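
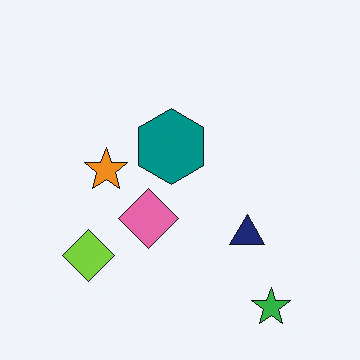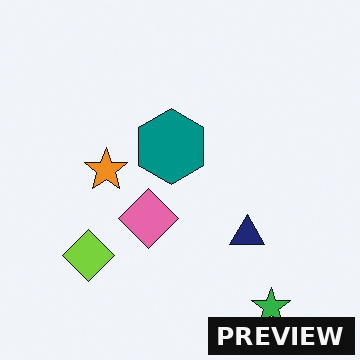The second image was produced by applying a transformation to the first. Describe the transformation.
The image was watermarked with the text "PREVIEW" in the lower-right corner.

A dark label reading "PREVIEW" appears in the lower-right corner.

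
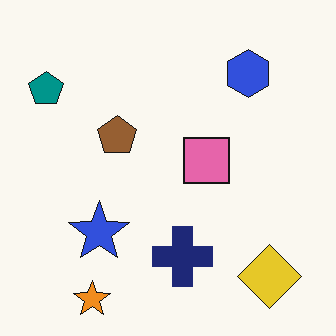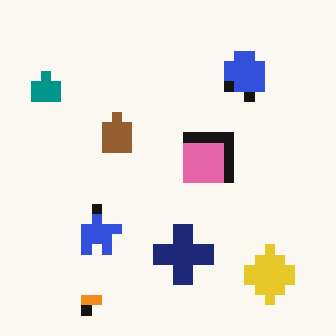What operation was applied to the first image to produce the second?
The image was heavily pixelated into large blocks.

Shapes are reduced to large square blocks; fine edges and outlines are lost — a downscale-then-upscale (mosaic) effect.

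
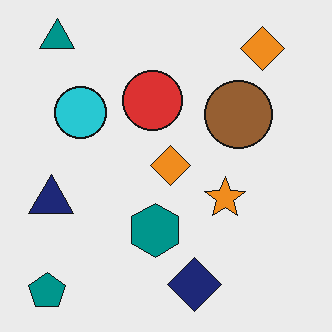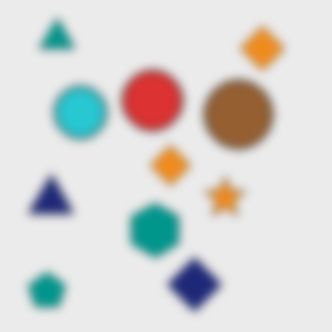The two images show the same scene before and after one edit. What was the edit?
This is the original image moderately blurred.

Shape edges and outlines are uniformly softened across the whole image.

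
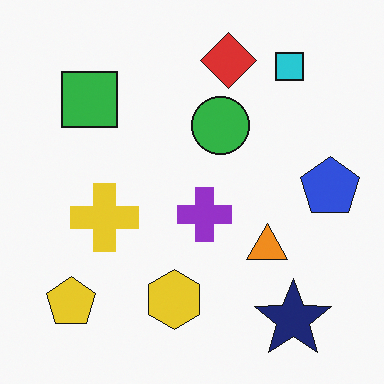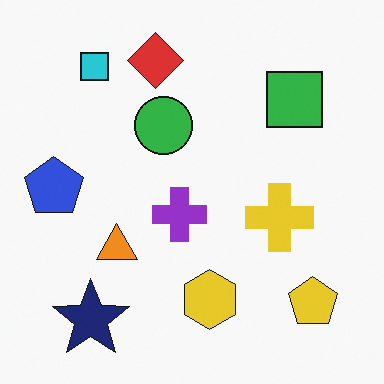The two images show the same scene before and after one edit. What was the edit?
The transformation is: flipped horizontally (left ↔ right).

The blue pentagon is in the right of the first image and the left of the second — shapes on opposite sides of the vertical midline have swapped in a mirror flip.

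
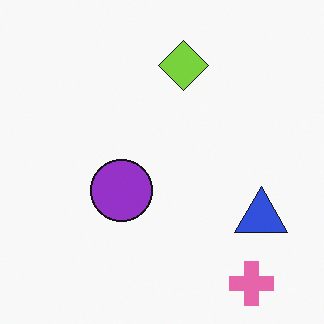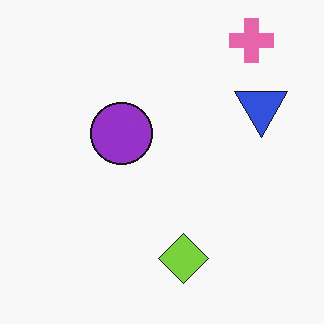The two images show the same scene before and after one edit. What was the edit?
The second image is the first flipped vertically (top ↔ bottom).

The pink cross is in the bottom-right of the first image and the top-right of the second — shapes on opposite sides of the horizontal midline have swapped in a mirror flip.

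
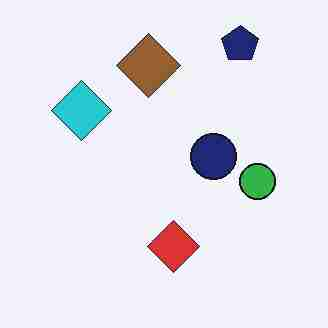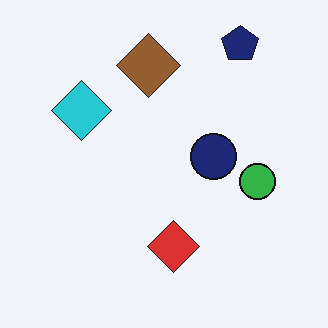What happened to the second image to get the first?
It was heavily JPEG-compressed with obvious blocking artifacts.

Blocky 8×8 compression artifacts appear around shape edges and the flat background shows ringing — characteristic JPEG degradation.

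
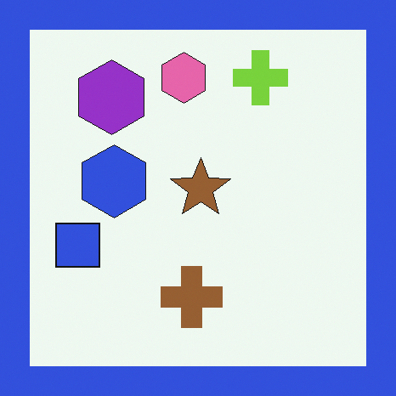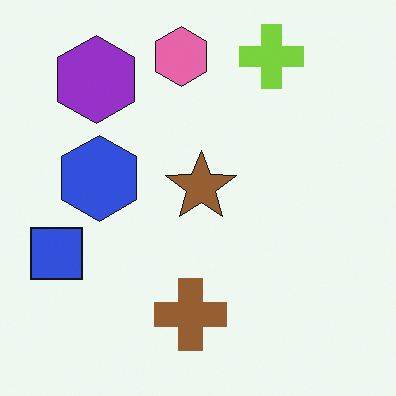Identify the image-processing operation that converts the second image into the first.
Framed with a blue border.

A solid blue frame runs around the edge of the first image, with the content slightly shrunk inside it.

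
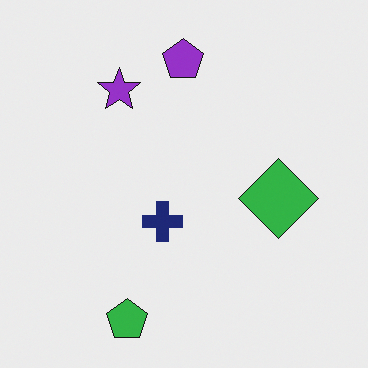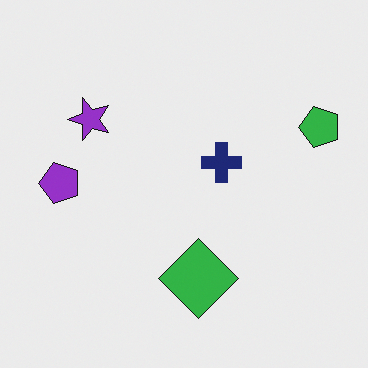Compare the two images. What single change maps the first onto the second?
The second image is the first transposed (reflected across the top-left ↔ bottom-right diagonal).

Shapes have swapped their row and column positions — what was in the top-right is now in the bottom-left — a diagonal reflection.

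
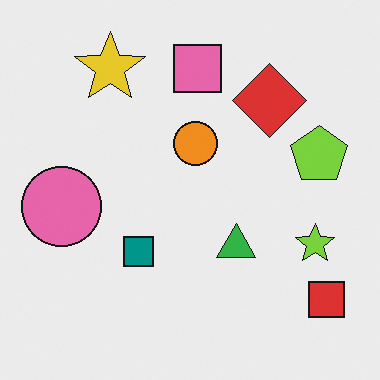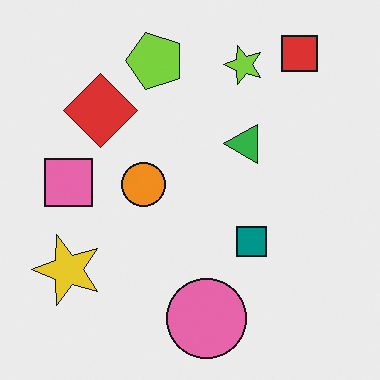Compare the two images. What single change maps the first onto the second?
The transformation is: rotated 90° counter-clockwise.

The red square sits in the bottom-right of the first image and the top-right of the second — consistent with a whole-image 90° counter-clockwise rotation.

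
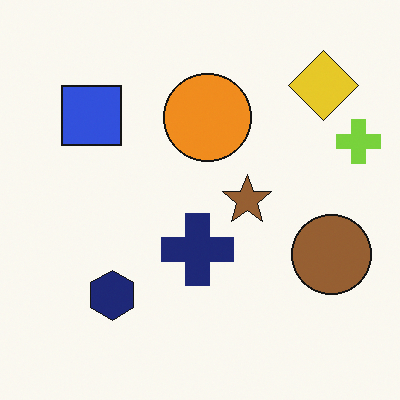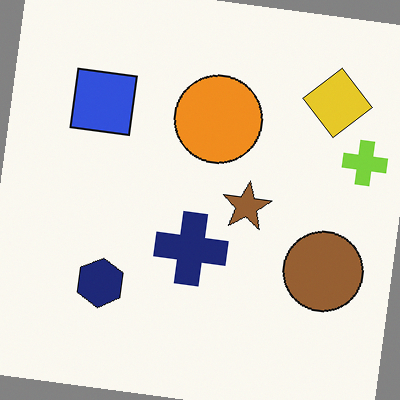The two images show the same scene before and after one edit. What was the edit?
Rotated clockwise by a small amount.

Every shape is tilted by the same angle and the image corners show triangular fill wedges — a whole-image rotation by a non-right angle.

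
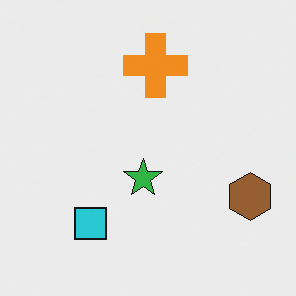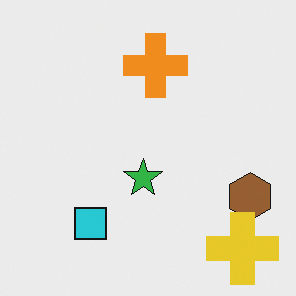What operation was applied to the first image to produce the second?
The second image is the first overlaid with an additional yellow cross.

A yellow cross appears in the second image that is absent from the first.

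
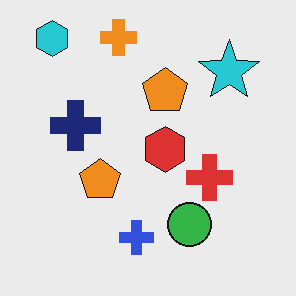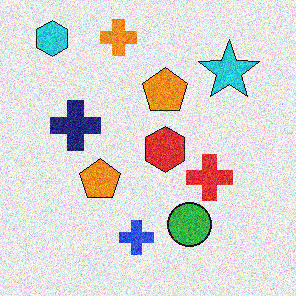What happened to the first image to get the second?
It was degraded with strong gaussian noise.

Random speckle covers the whole image, including the flat background.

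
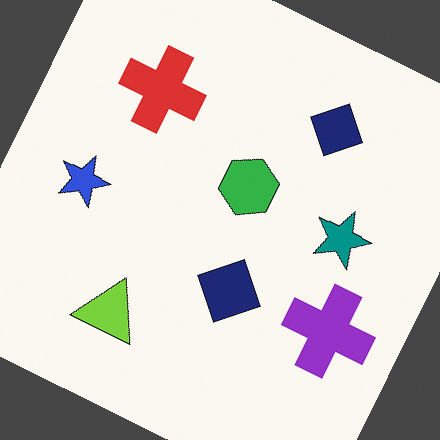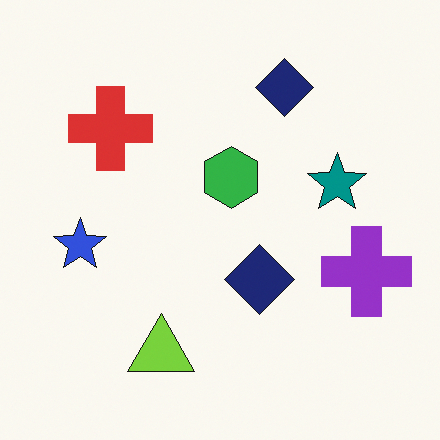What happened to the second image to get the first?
The image was rotated clockwise by a moderate amount.

Every shape is tilted by the same angle and the image corners show triangular fill wedges — a whole-image rotation by a non-right angle.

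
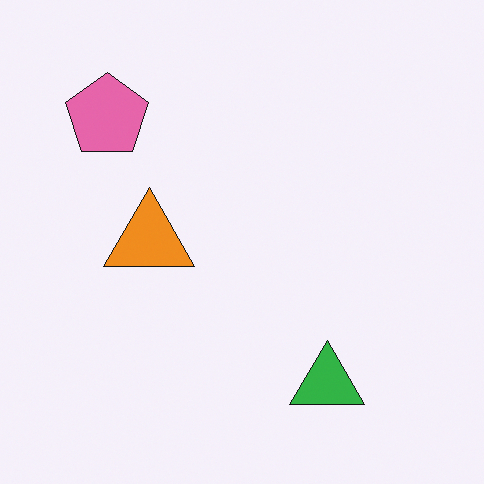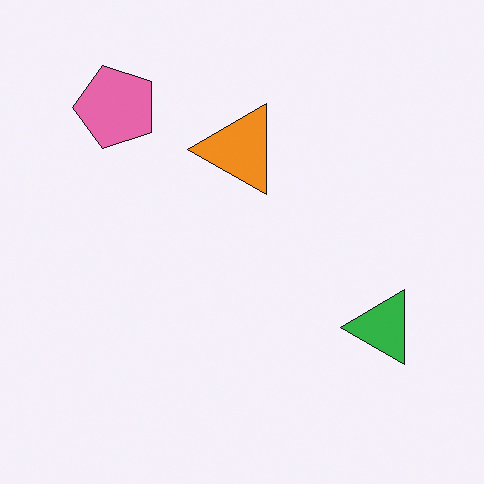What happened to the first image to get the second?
The transformation is: transposed (reflected across the top-left ↔ bottom-right diagonal).

Shapes have swapped their row and column positions — what was in the top-right is now in the bottom-left — a diagonal reflection.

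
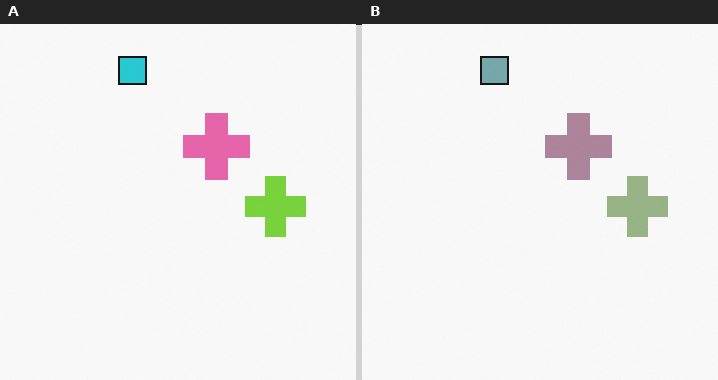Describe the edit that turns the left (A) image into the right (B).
The right (B) image is the left (A) heavily desaturated.

All colors are more muted and greyish — a global saturation change.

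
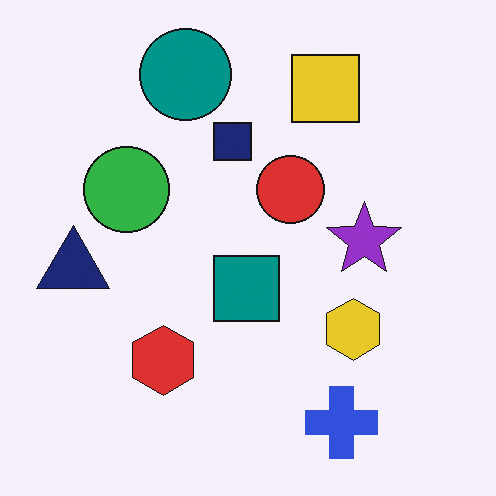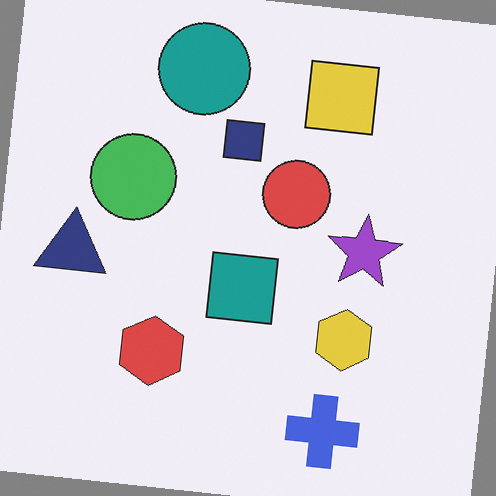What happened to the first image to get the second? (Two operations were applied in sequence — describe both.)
The second image is the first given slightly reduced contrast, then rotated clockwise by a small amount.

Tones are pushed toward mid-grey across the whole image — a global contrast change. Every shape is tilted by the same angle and the image corners show triangular fill wedges — a whole-image rotation by a non-right angle.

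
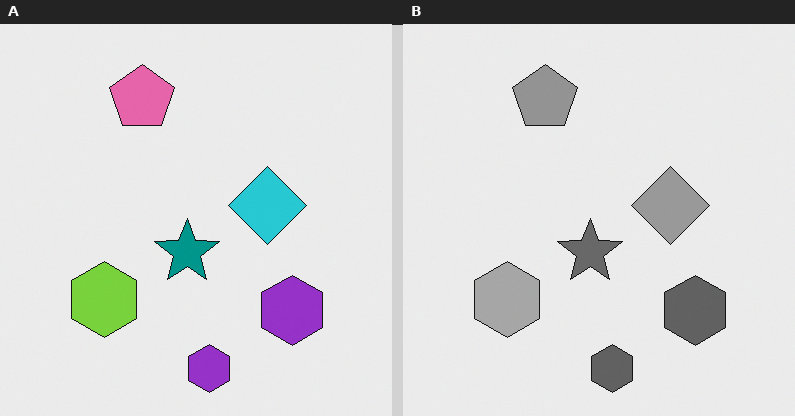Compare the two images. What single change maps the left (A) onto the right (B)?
The transformation is: converted to grayscale.

All color is removed — every shape is now a shade of grey.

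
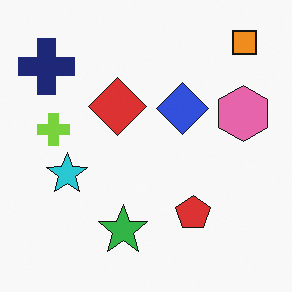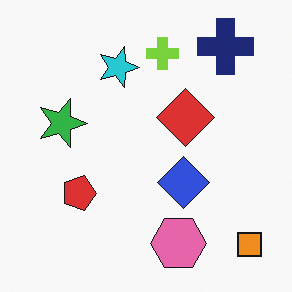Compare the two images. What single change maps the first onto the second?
The second image is the first rotated 90° clockwise.

The orange square sits in the top-right of the first image and the bottom-right of the second — consistent with a whole-image 90° clockwise rotation.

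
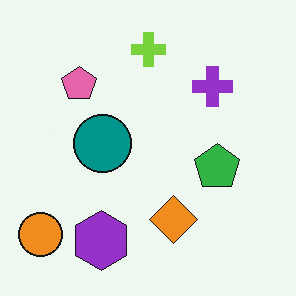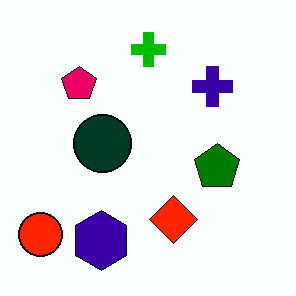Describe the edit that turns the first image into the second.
Given much higher contrast.

Tones are pushed away from mid-grey across the whole image — a global contrast change.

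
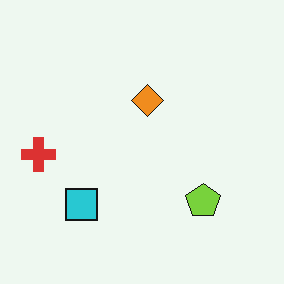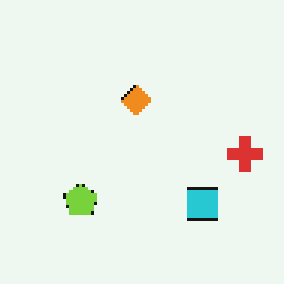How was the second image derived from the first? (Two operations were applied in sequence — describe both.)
Flipped horizontally (left ↔ right), then lightly pixelated (a mild mosaic effect).

The red cross is in the left of the first image and the right of the second — shapes on opposite sides of the vertical midline have swapped in a mirror flip. Shapes are reduced to large square blocks; fine edges and outlines are lost — a downscale-then-upscale (mosaic) effect.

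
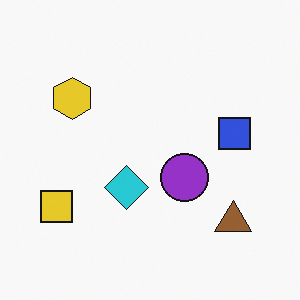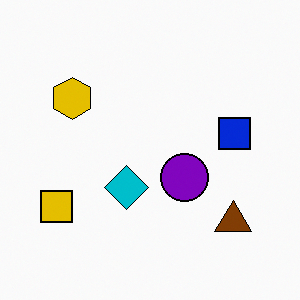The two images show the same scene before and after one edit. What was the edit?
The image was given slightly increased contrast.

Tones are pushed away from mid-grey across the whole image — a global contrast change.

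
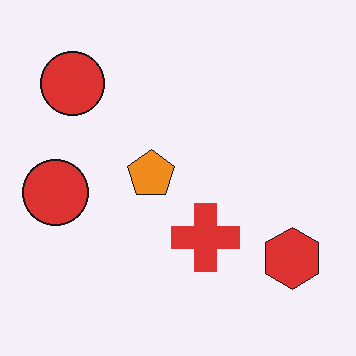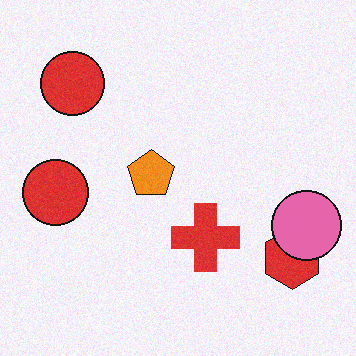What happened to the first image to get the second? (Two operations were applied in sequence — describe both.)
The image was degraded with light additive noise, then overlaid with an additional pink circle.

Random speckle covers the whole image, including the flat background. A pink circle appears in the second image that is absent from the first.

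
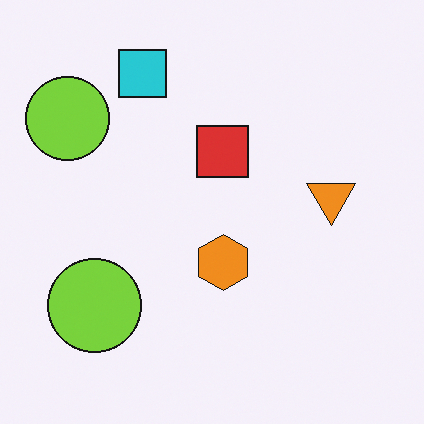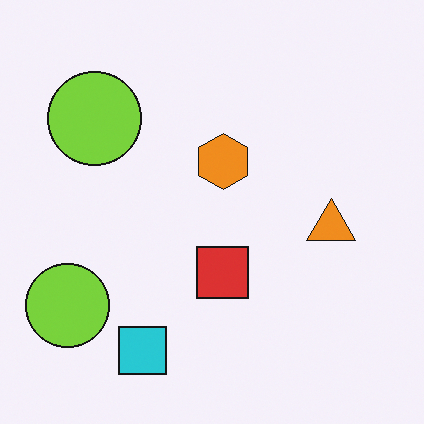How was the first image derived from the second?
It was flipped vertically (top ↔ bottom).

The cyan square is in the bottom of the second image and the top of the first — shapes on opposite sides of the horizontal midline have swapped in a mirror flip.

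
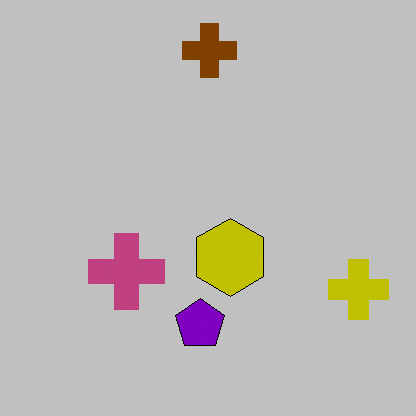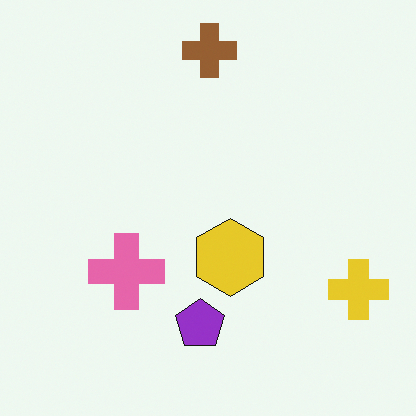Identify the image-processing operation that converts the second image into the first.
It was aggressively posterized.

Each flat color has snapped to a coarser quantized level — most visibly, the near-white background has dropped to a flat grey.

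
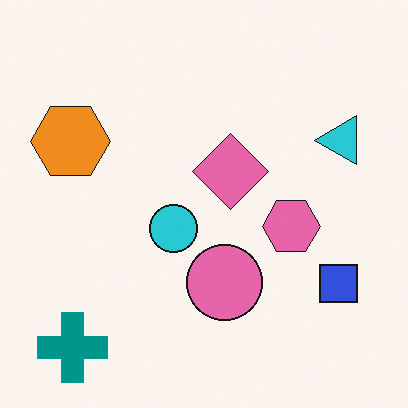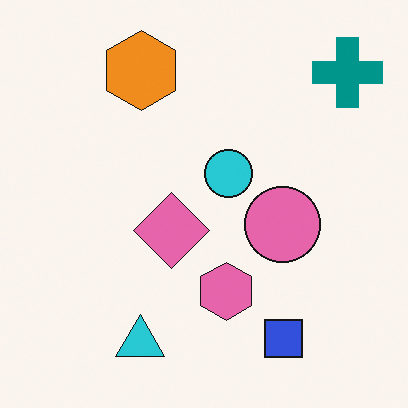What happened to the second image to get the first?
The transformation is: transposed (reflected across the top-left ↔ bottom-right diagonal).

Shapes have swapped their row and column positions — what was in the top-right is now in the bottom-left — a diagonal reflection.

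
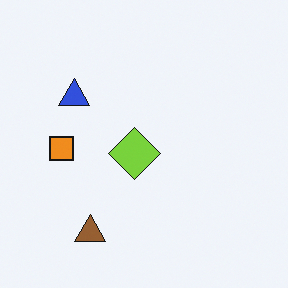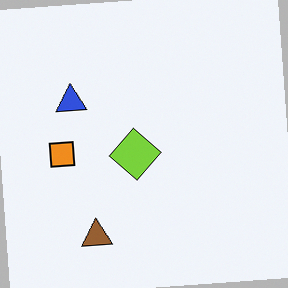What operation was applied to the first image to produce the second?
It was rotated counter-clockwise by a slight angle.

Every shape is tilted by the same angle and the image corners show triangular fill wedges — a whole-image rotation by a non-right angle.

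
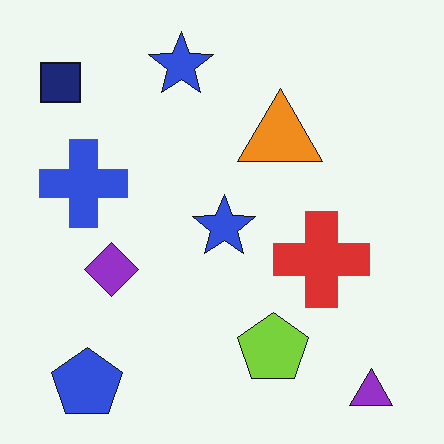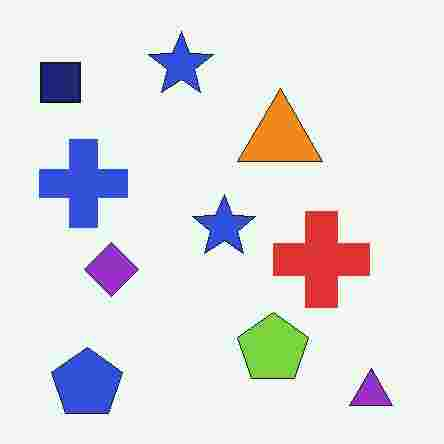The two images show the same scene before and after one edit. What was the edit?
It was heavily JPEG-compressed with obvious blocking artifacts.

Blocky 8×8 compression artifacts appear around shape edges and the flat background shows ringing — characteristic JPEG degradation.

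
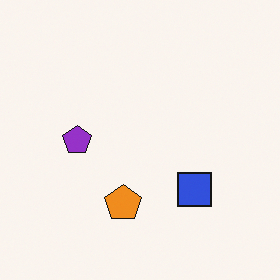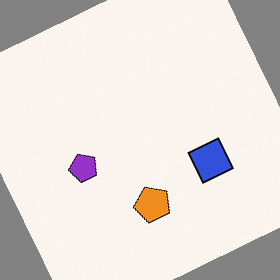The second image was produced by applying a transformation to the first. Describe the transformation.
The image was rotated counter-clockwise by a clearly visible amount.

Every shape is tilted by the same angle and the image corners show triangular fill wedges — a whole-image rotation by a non-right angle.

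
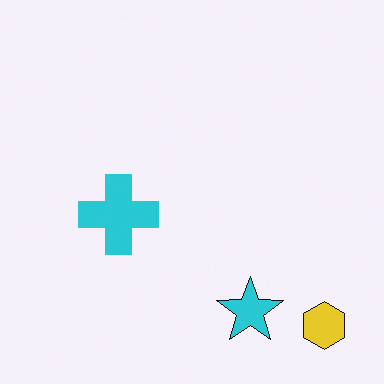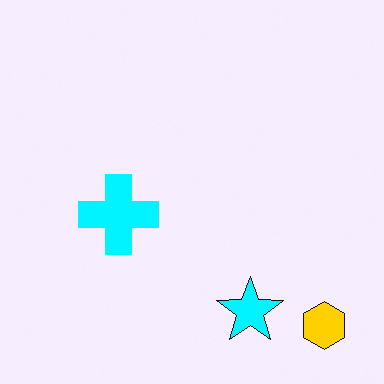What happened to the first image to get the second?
It was made much more vivid (saturation change).

All colors are more vivid — a global saturation change.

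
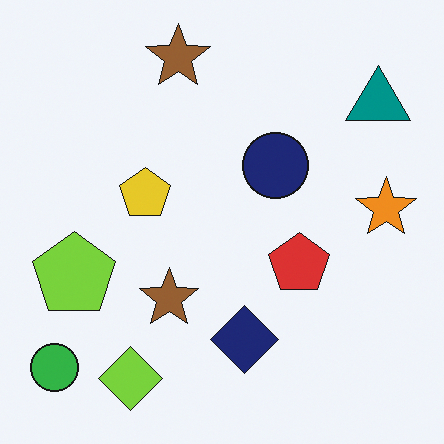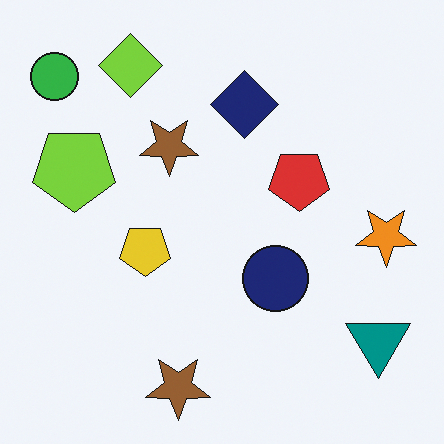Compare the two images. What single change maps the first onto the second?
The transformation is: flipped vertically (top ↔ bottom).

The lime diamond is in the bottom-left of the first image and the top-left of the second — shapes on opposite sides of the horizontal midline have swapped in a mirror flip.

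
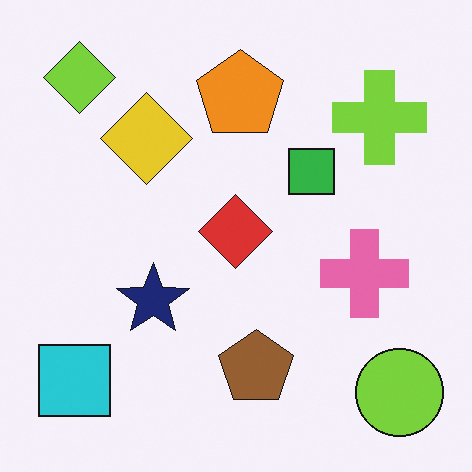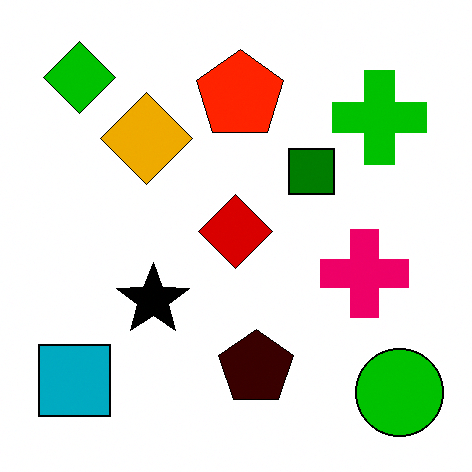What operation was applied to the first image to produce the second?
The transformation is: boosted in contrast.

Tones are pushed away from mid-grey across the whole image — a global contrast change.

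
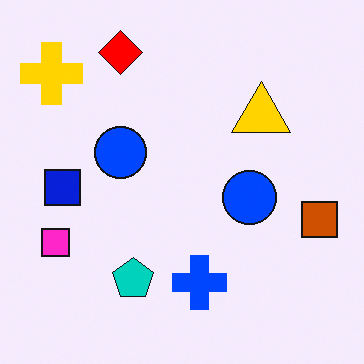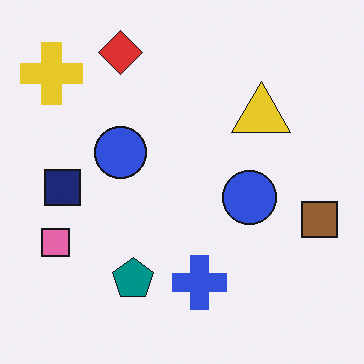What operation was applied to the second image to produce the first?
The image was made much more vivid (saturation change).

All colors are more vivid — a global saturation change.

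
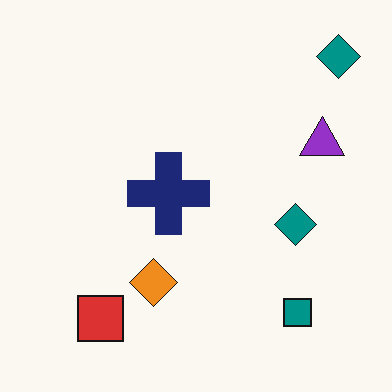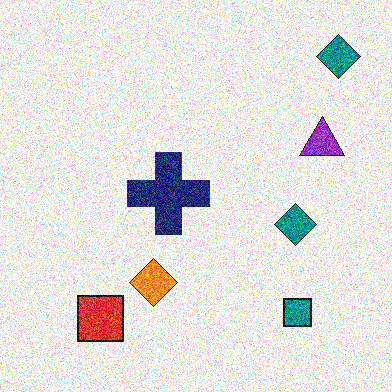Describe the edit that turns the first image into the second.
The second image is the first degraded with heavy additive noise.

Random speckle covers the whole image, including the flat background.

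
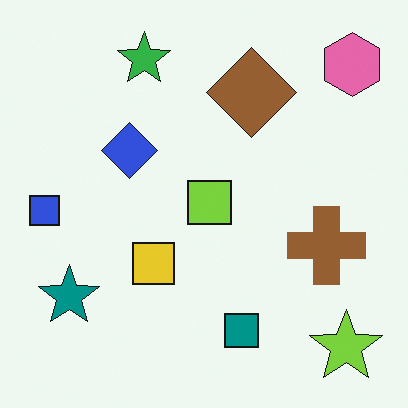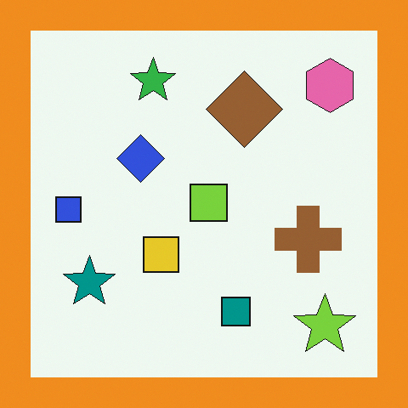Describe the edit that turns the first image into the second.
This is the original image framed with a orange border.

A solid orange frame runs around the edge of the second image, with the content slightly shrunk inside it.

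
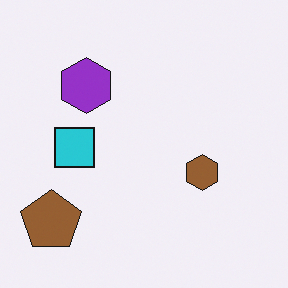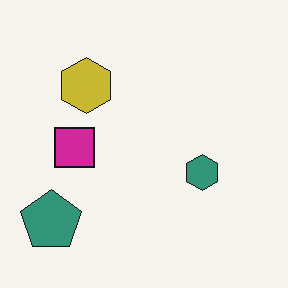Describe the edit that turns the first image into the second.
The image was hue-shifted by a moderate amount.

Every shape's color has rotated by the same amount around the hue wheel — a uniform hue shift.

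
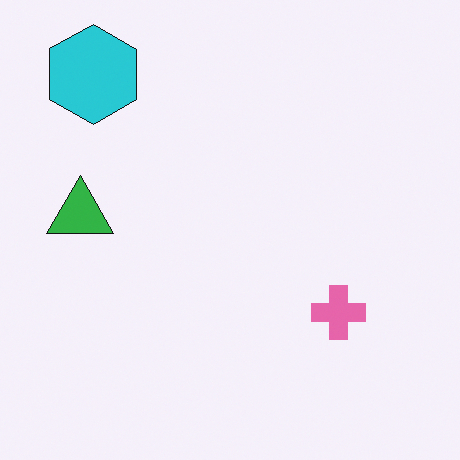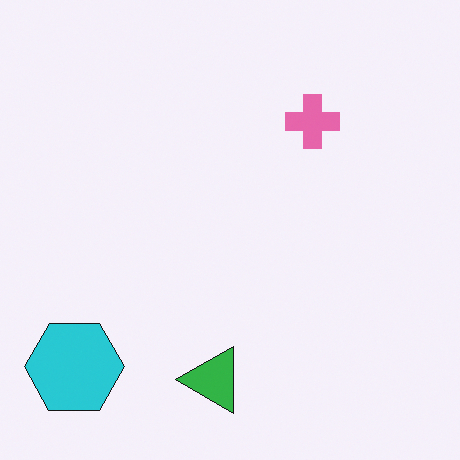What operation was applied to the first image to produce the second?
Rotated 90° counter-clockwise.

The cyan hexagon sits in the top-left of the first image and the bottom-left of the second — consistent with a whole-image 90° counter-clockwise rotation.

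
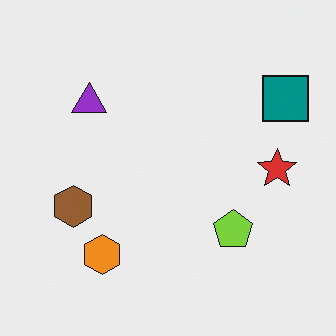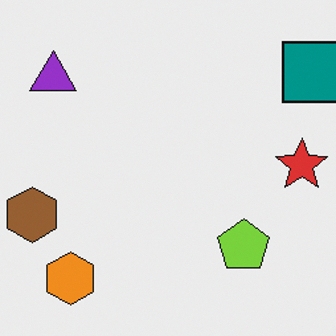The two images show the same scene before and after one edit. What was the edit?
This is the original image cropped to a modestly smaller region and rescaled.

The visible shapes are larger and the field of view is narrower; shapes near the original edges may be partly or wholly outside the frame — a crop-and-rescale.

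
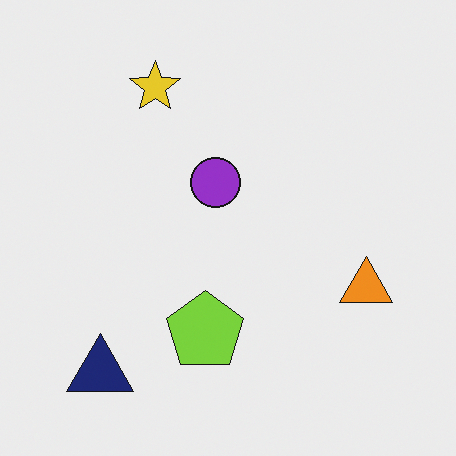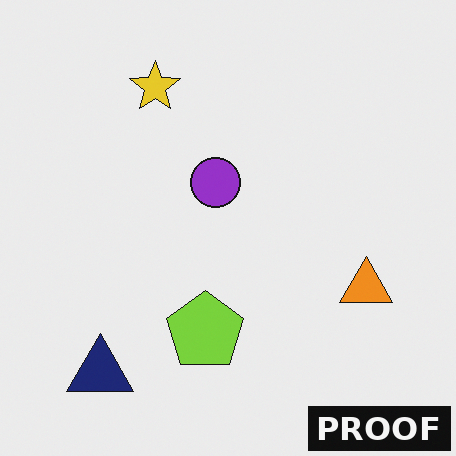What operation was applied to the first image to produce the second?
The image was watermarked with the text "PROOF" in the lower-right corner.

A dark label reading "PROOF" appears in the lower-right corner.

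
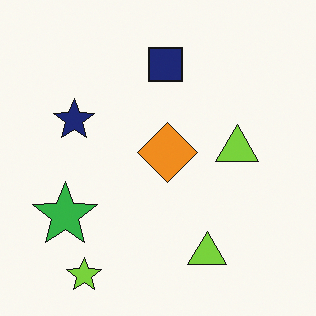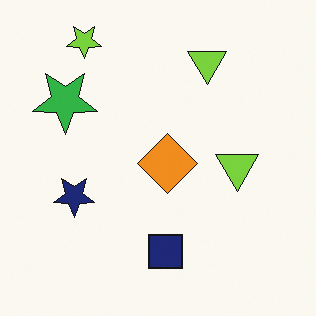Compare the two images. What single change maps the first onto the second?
The second image is the first flipped vertically (top ↔ bottom).

The lime star is in the bottom-left of the first image and the top-left of the second — shapes on opposite sides of the horizontal midline have swapped in a mirror flip.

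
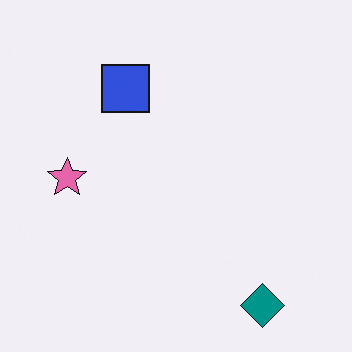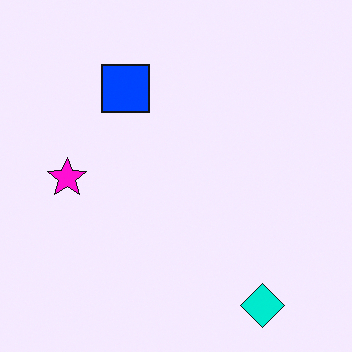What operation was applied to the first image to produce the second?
The image was heavily oversaturated.

All colors are more vivid — a global saturation change.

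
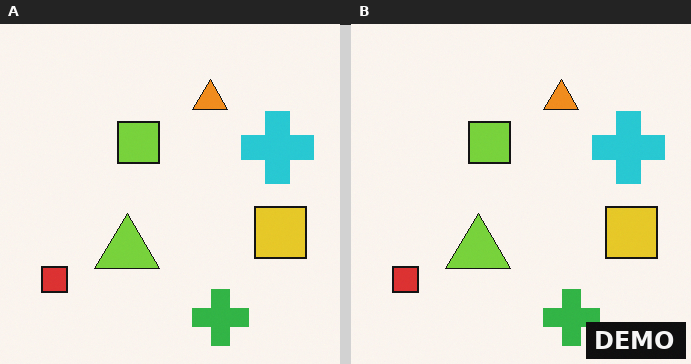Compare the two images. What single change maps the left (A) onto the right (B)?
The image was watermarked with the text "DEMO" in the lower-right corner.

A dark label reading "DEMO" appears in the lower-right corner.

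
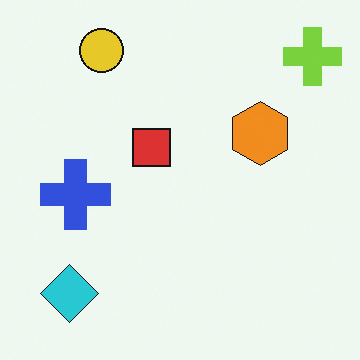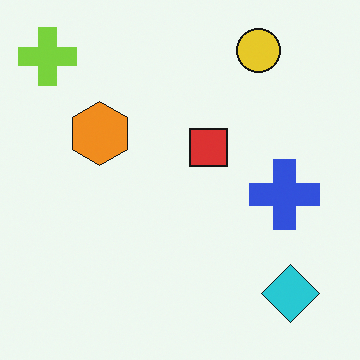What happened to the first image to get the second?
Flipped horizontally (left ↔ right).

The lime cross is in the top-right of the first image and the top-left of the second — shapes on opposite sides of the vertical midline have swapped in a mirror flip.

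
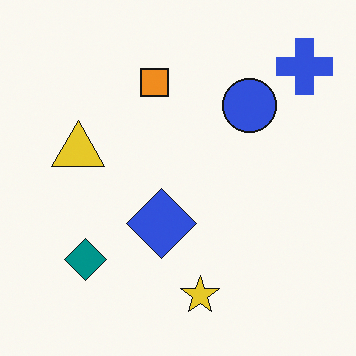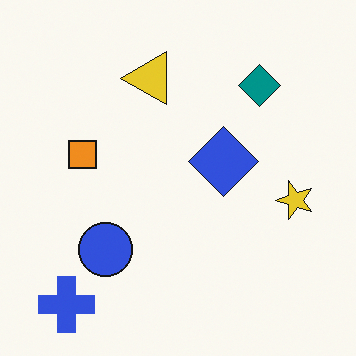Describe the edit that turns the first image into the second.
The image was transposed (reflected across the top-left ↔ bottom-right diagonal).

Shapes have swapped their row and column positions — what was in the top-right is now in the bottom-left — a diagonal reflection.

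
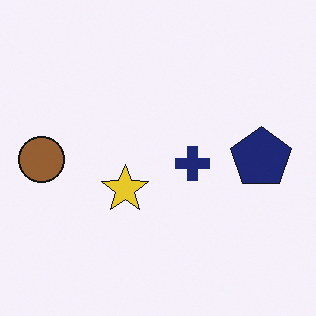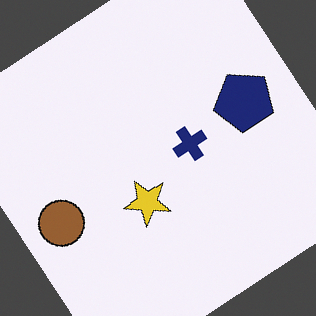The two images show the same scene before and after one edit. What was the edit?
This is the original image rotated counter-clockwise by a large amount — several tens of degrees.

Every shape is tilted by the same angle and the image corners show triangular fill wedges — a whole-image rotation by a non-right angle.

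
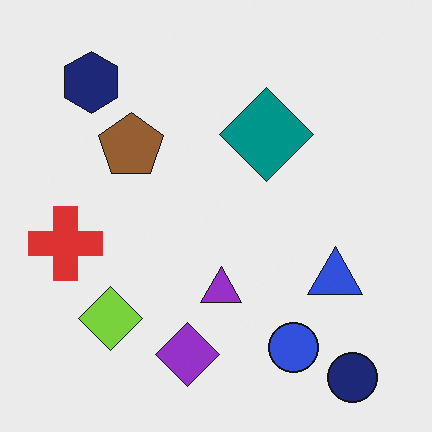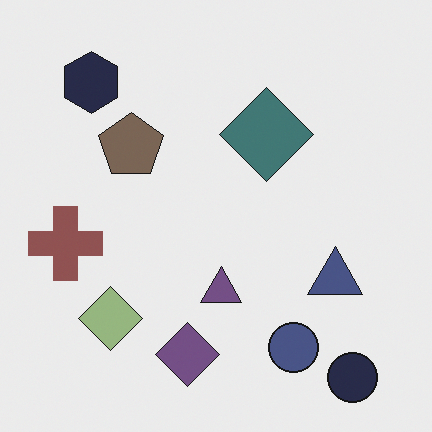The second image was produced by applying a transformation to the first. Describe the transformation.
Heavily desaturated.

All colors are more muted and greyish — a global saturation change.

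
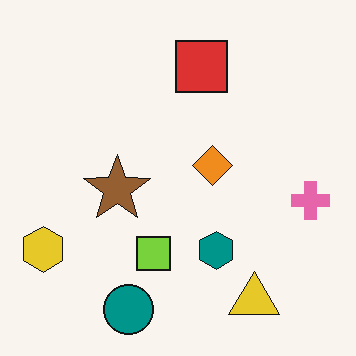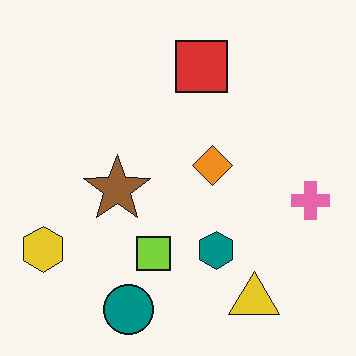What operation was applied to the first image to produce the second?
The second image is the first JPEG-compressed with visible artifacts.

Blocky 8×8 compression artifacts appear around shape edges and the flat background shows ringing — characteristic JPEG degradation.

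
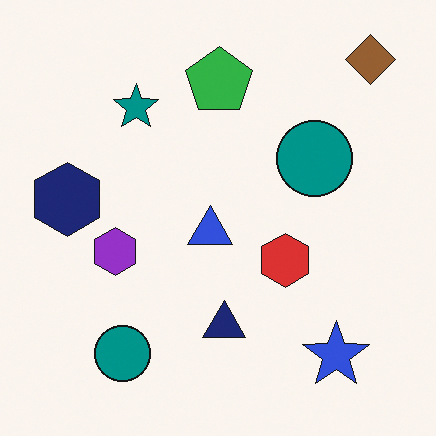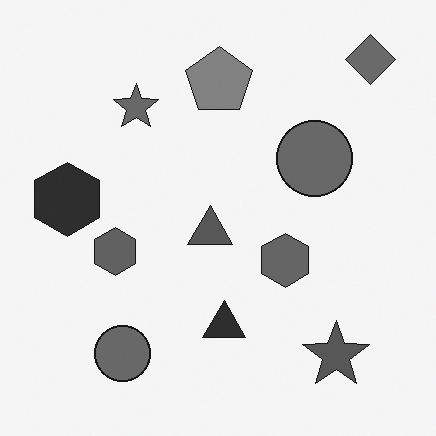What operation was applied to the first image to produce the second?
The transformation is: converted to grayscale.

All color is removed — every shape is now a shade of grey.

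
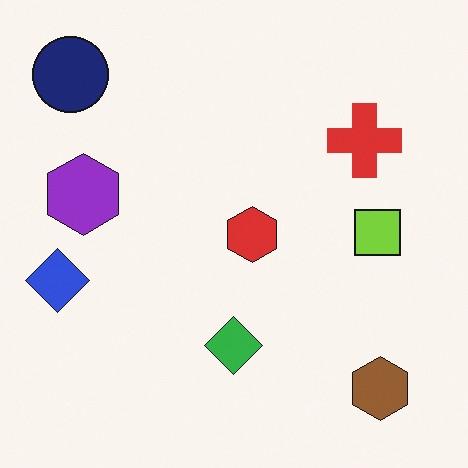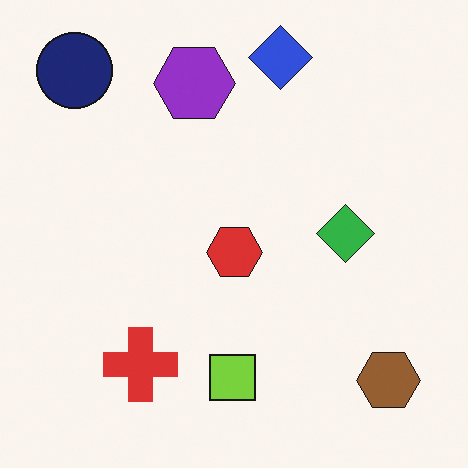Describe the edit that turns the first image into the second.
The image was transposed (reflected across the top-left ↔ bottom-right diagonal).

Shapes have swapped their row and column positions — what was in the top-right is now in the bottom-left — a diagonal reflection.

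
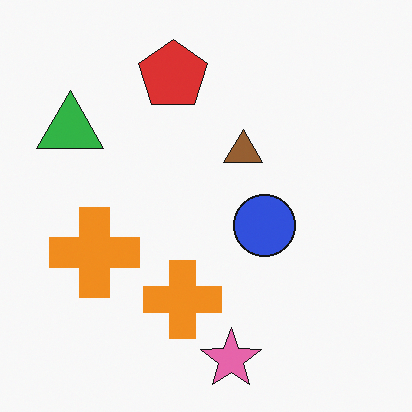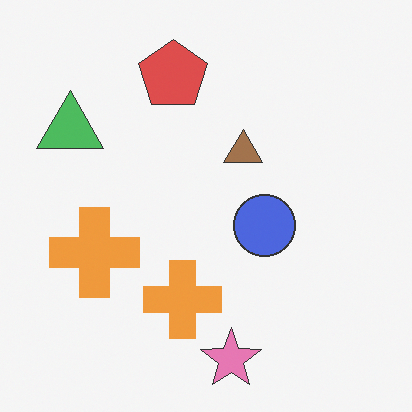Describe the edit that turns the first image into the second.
The second image is the first given slightly reduced contrast.

Tones are pushed toward mid-grey across the whole image — a global contrast change.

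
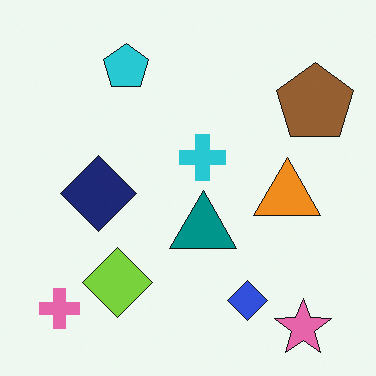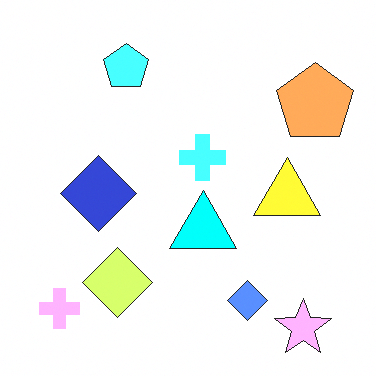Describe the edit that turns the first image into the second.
It was noticeably brightened.

Every pixel — background and shapes alike — is uniformly brightened.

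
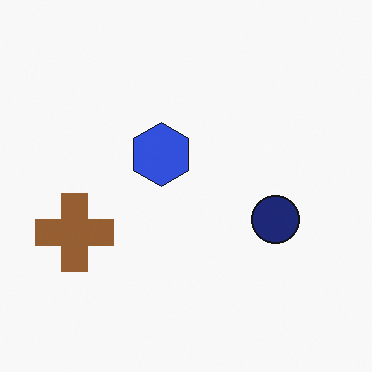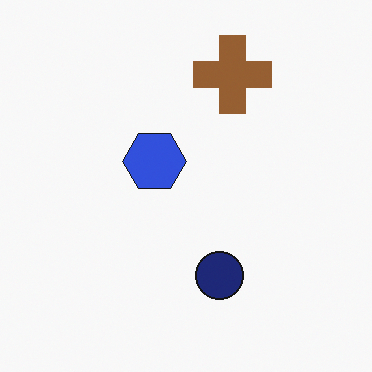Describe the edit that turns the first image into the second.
It was transposed (reflected across the top-left ↔ bottom-right diagonal).

Shapes have swapped their row and column positions — what was in the top-right is now in the bottom-left — a diagonal reflection.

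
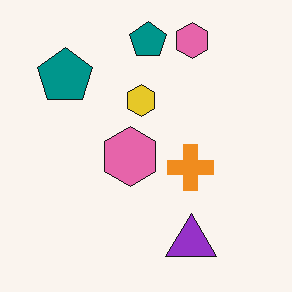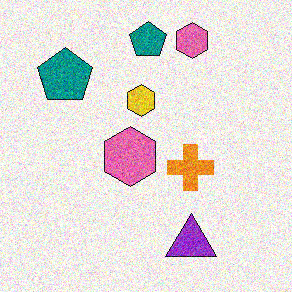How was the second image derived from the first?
The second image is the first degraded with heavy additive noise.

Random speckle covers the whole image, including the flat background.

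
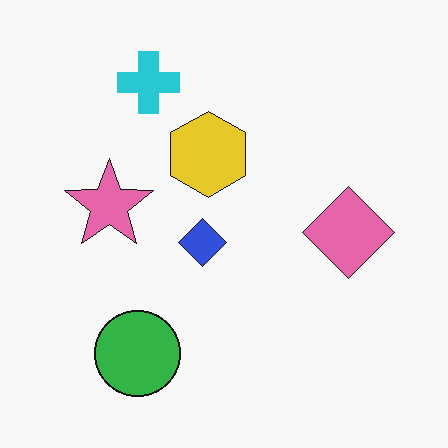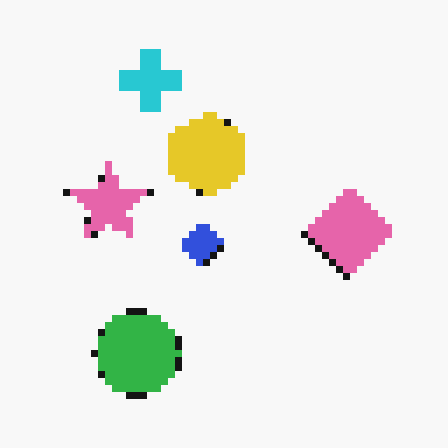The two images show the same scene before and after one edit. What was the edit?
The transformation is: pixelated into visible square blocks.

Shapes are reduced to large square blocks; fine edges and outlines are lost — a downscale-then-upscale (mosaic) effect.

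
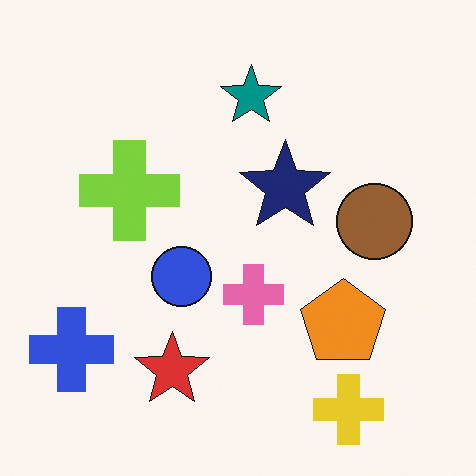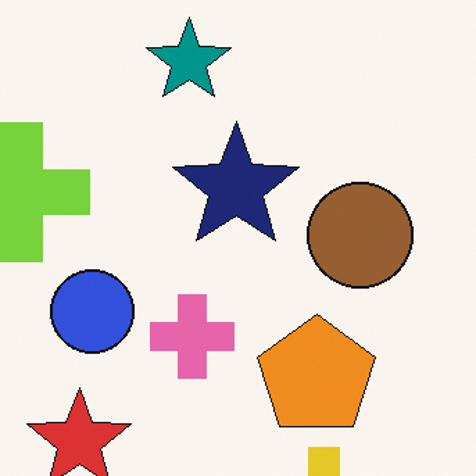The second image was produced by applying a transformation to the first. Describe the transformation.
The transformation is: cropped slightly and scaled back up.

The visible shapes are larger and the field of view is narrower; shapes near the original edges may be partly or wholly outside the frame — a crop-and-rescale.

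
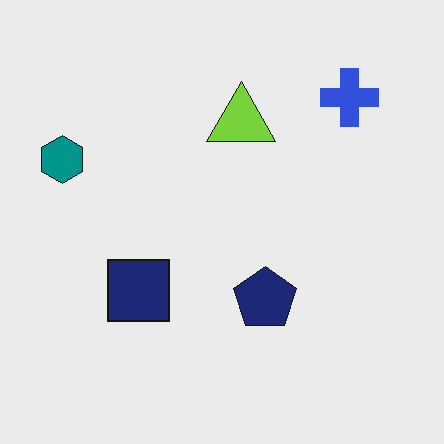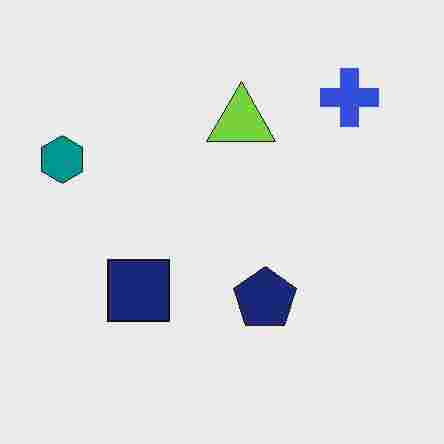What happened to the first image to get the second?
The image was degraded with heavy JPEG compression.

Blocky 8×8 compression artifacts appear around shape edges and the flat background shows ringing — characteristic JPEG degradation.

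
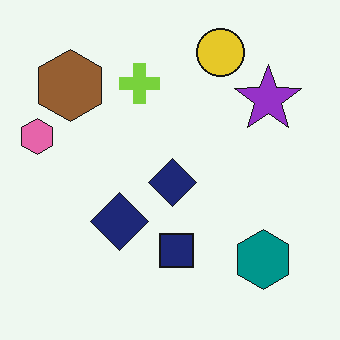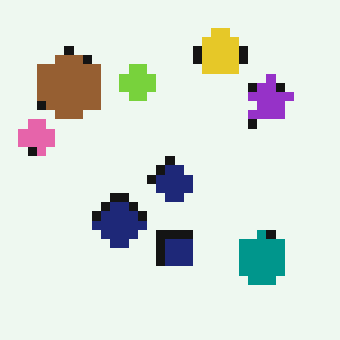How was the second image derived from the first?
The transformation is: coarsely pixelated.

Shapes are reduced to large square blocks; fine edges and outlines are lost — a downscale-then-upscale (mosaic) effect.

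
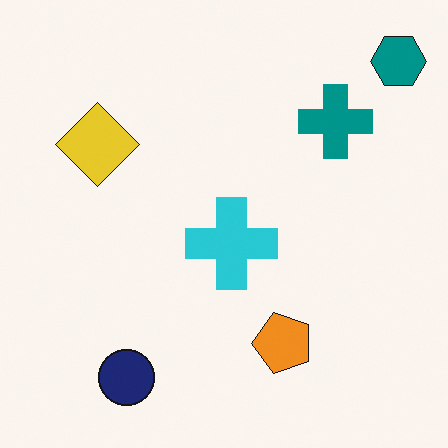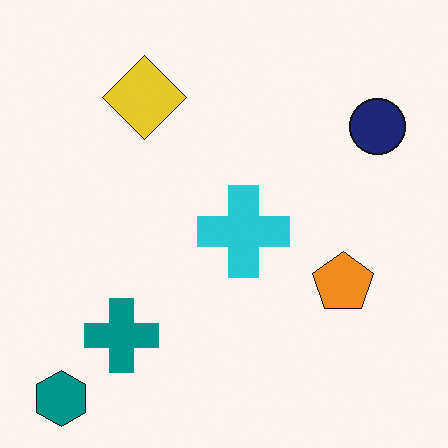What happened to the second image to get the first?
Transposed (reflected across the top-left ↔ bottom-right diagonal).

Shapes have swapped their row and column positions — what was in the top-right is now in the bottom-left — a diagonal reflection.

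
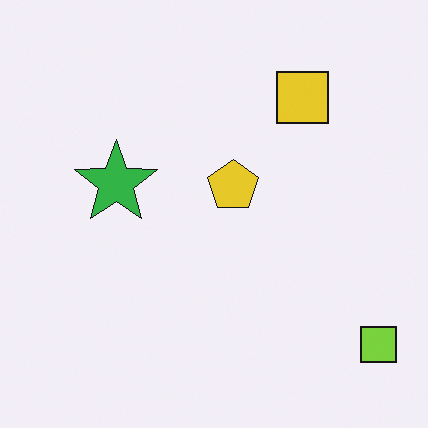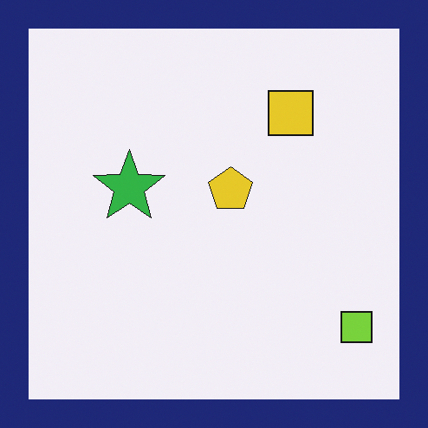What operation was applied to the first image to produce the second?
It was framed with a navy border.

A solid navy frame runs around the edge of the second image, with the content slightly shrunk inside it.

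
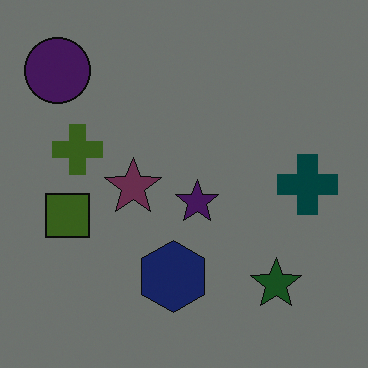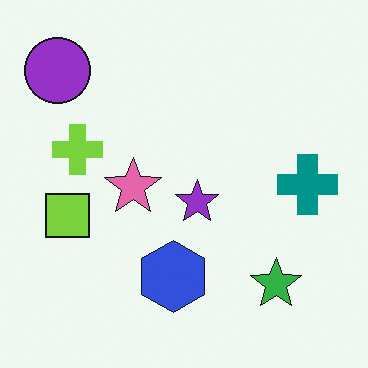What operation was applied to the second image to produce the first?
The first image is the second substantially darkened.

Every pixel — background and shapes alike — is uniformly darkened.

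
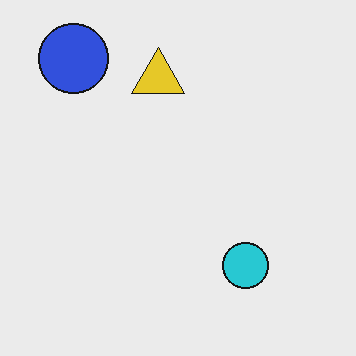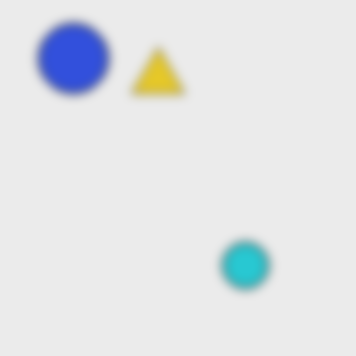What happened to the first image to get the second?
It was strongly gaussian-blurred.

Shape edges and outlines are uniformly softened across the whole image.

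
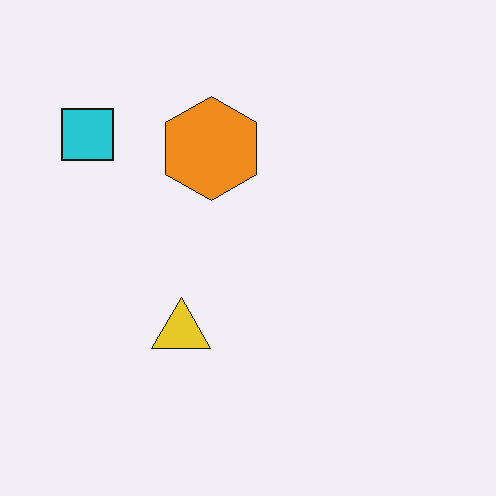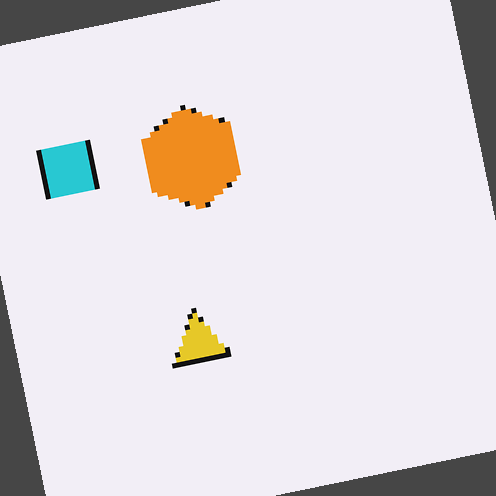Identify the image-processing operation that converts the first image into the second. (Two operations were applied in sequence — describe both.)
It was mildly pixelated, then rotated counter-clockwise by a slight angle.

Shapes are reduced to large square blocks; fine edges and outlines are lost — a downscale-then-upscale (mosaic) effect. Every shape is tilted by the same angle and the image corners show triangular fill wedges — a whole-image rotation by a non-right angle.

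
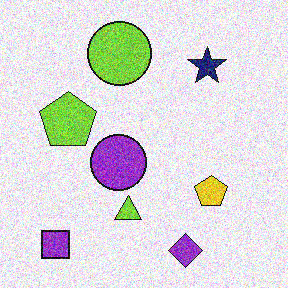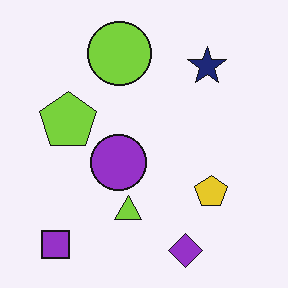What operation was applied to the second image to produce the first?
The transformation is: degraded with strong gaussian noise.

Random speckle covers the whole image, including the flat background.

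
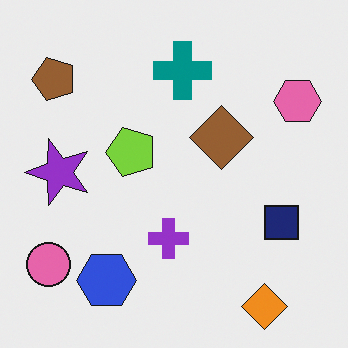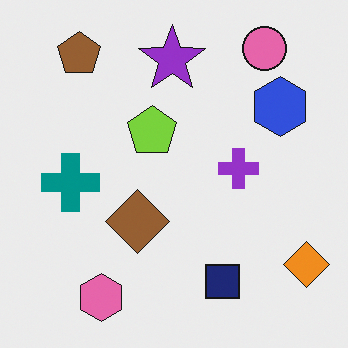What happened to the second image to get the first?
This is the original image transposed (reflected across the top-left ↔ bottom-right diagonal).

Shapes have swapped their row and column positions — what was in the top-right is now in the bottom-left — a diagonal reflection.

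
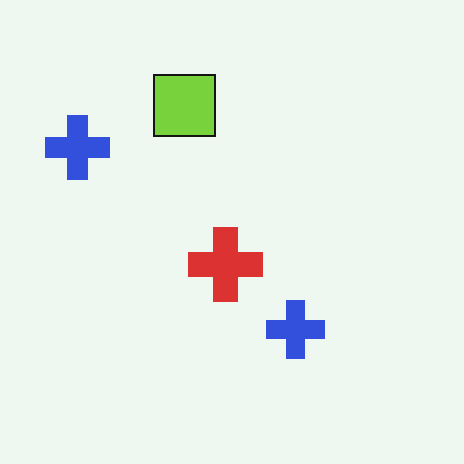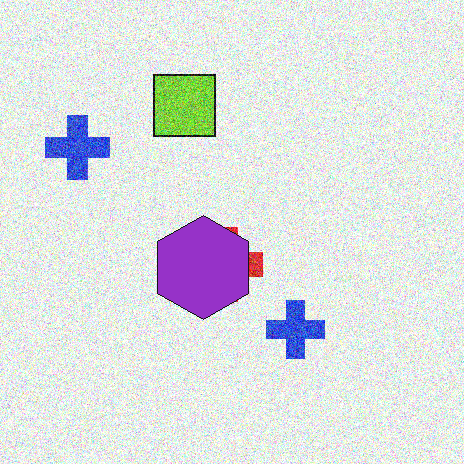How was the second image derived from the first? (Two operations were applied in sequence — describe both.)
The image was degraded with heavy additive noise, then overlaid with an additional purple hexagon.

Random speckle covers the whole image, including the flat background. A purple hexagon appears in the second image that is absent from the first.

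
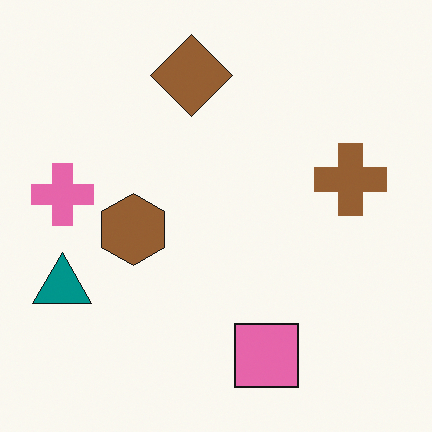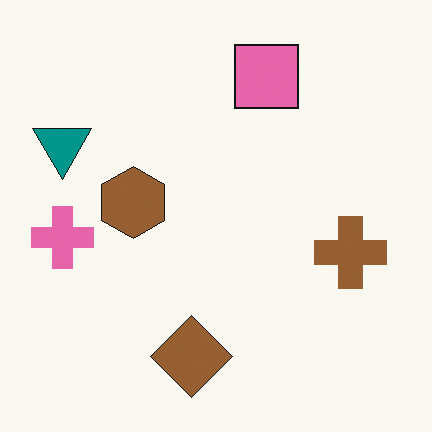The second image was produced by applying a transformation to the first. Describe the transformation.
The transformation is: flipped vertically (top ↔ bottom).

The brown diamond is in the top of the first image and the bottom of the second — shapes on opposite sides of the horizontal midline have swapped in a mirror flip.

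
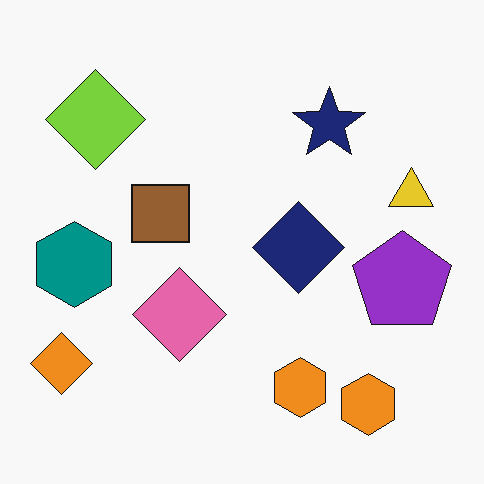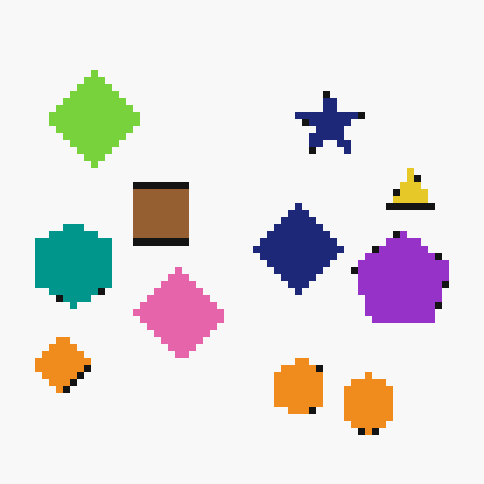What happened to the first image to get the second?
It was moderately pixelated.

Shapes are reduced to large square blocks; fine edges and outlines are lost — a downscale-then-upscale (mosaic) effect.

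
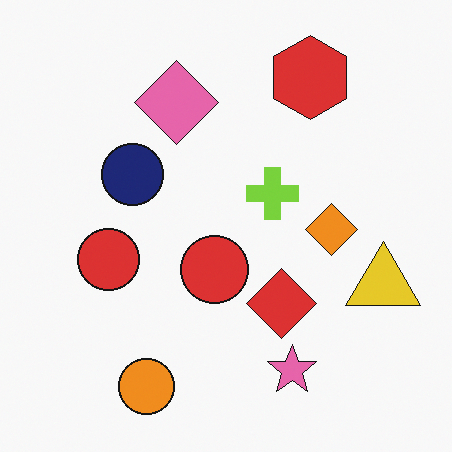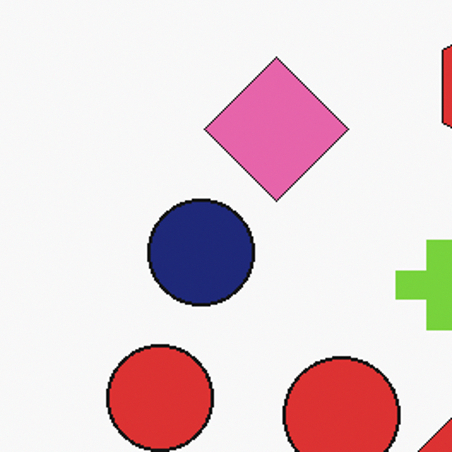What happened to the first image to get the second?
The second image is the first cropped tightly and scaled back up.

The visible shapes are larger and the field of view is narrower; shapes near the original edges may be partly or wholly outside the frame — a crop-and-rescale.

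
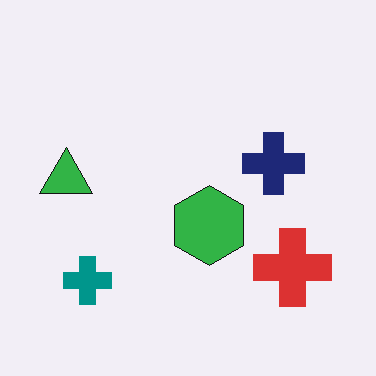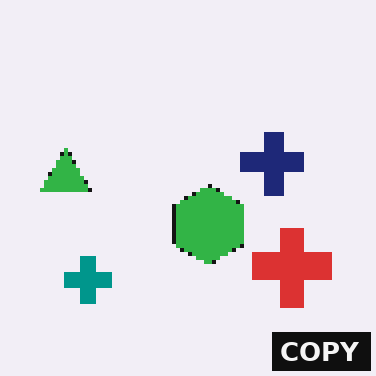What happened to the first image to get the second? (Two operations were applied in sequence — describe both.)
Lightly pixelated (a mild mosaic effect), then watermarked with the text "COPY" in the lower-right corner.

Shapes are reduced to large square blocks; fine edges and outlines are lost — a downscale-then-upscale (mosaic) effect. A dark label reading "COPY" appears in the lower-right corner.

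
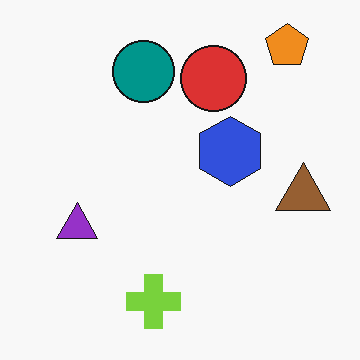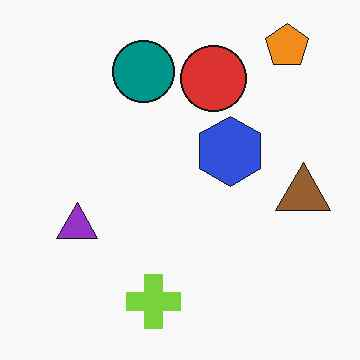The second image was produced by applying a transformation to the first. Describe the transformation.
The second image is the first JPEG-compressed with visible artifacts.

Blocky 8×8 compression artifacts appear around shape edges and the flat background shows ringing — characteristic JPEG degradation.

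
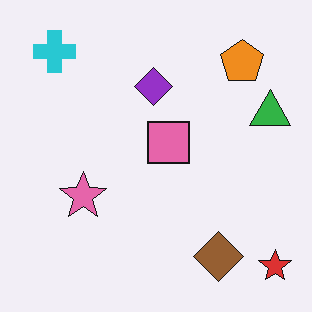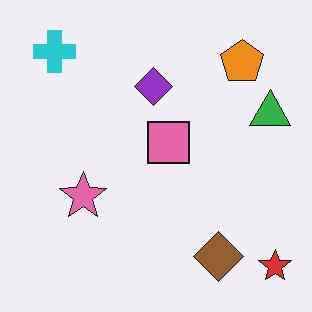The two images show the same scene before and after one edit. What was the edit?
JPEG-compressed with visible artifacts.

Blocky 8×8 compression artifacts appear around shape edges and the flat background shows ringing — characteristic JPEG degradation.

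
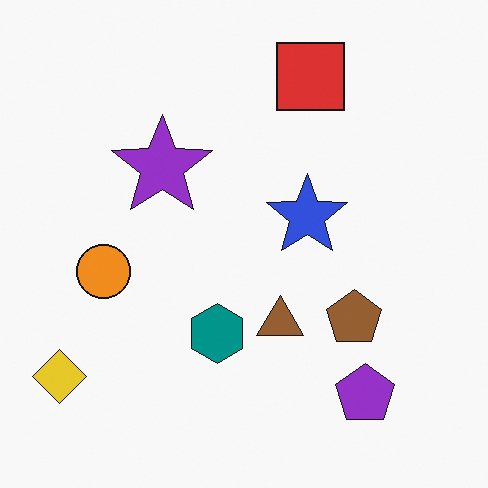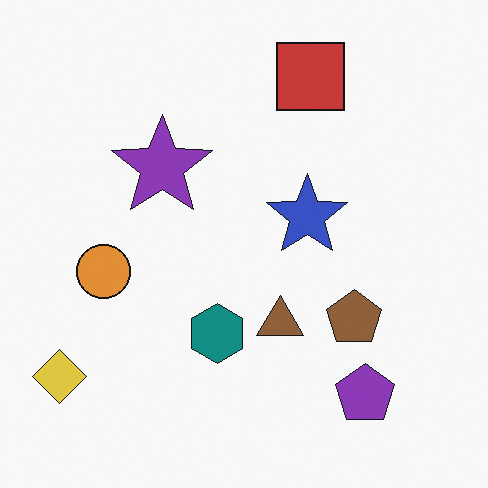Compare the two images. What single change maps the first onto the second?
The second image is the first slightly desaturated.

All colors are more muted and greyish — a global saturation change.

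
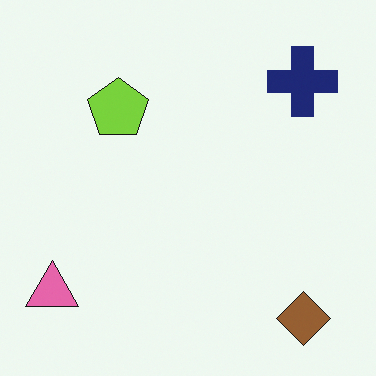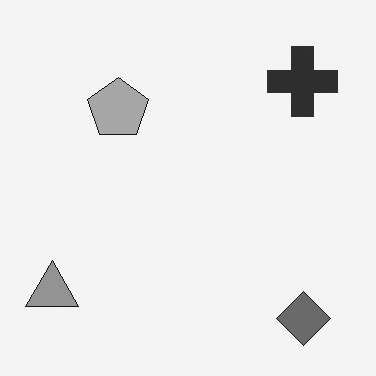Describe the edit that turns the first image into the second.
The image was converted to grayscale.

All color is removed — every shape is now a shade of grey.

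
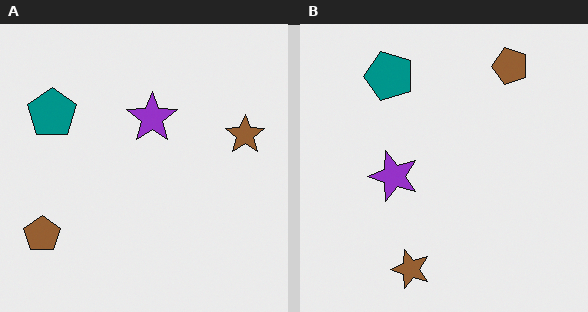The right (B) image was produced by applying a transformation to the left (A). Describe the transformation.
The image was transposed (reflected across the top-left ↔ bottom-right diagonal).

Shapes have swapped their row and column positions — what was in the top-right is now in the bottom-left — a diagonal reflection.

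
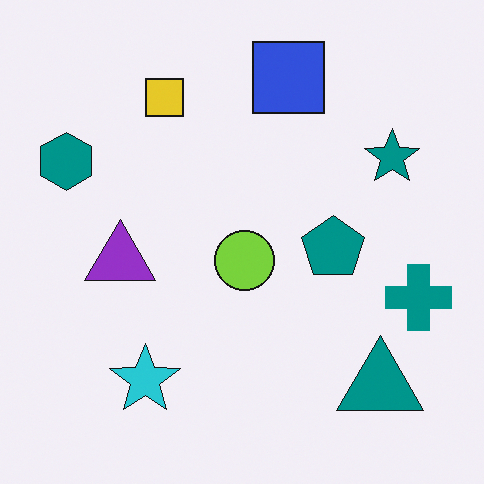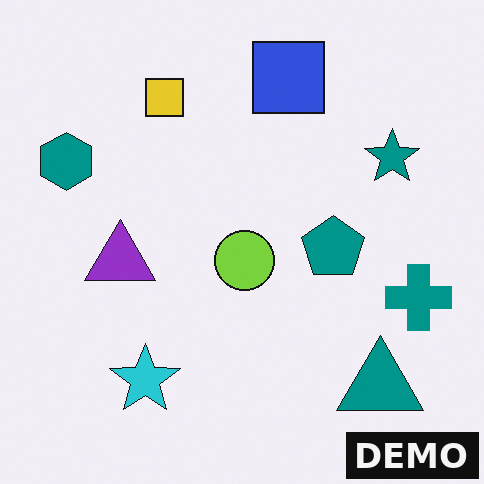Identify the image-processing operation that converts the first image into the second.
Watermarked with the text "DEMO" in the lower-right corner.

A dark label reading "DEMO" appears in the lower-right corner.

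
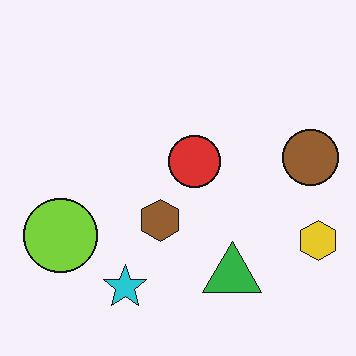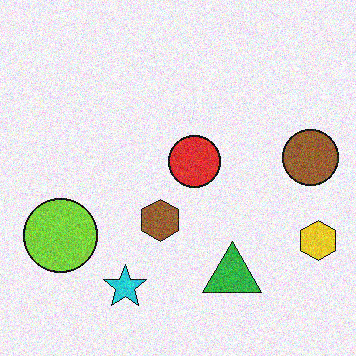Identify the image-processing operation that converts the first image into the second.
The transformation is: degraded with moderate additive noise.

Random speckle covers the whole image, including the flat background.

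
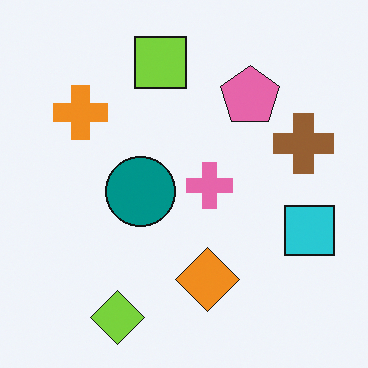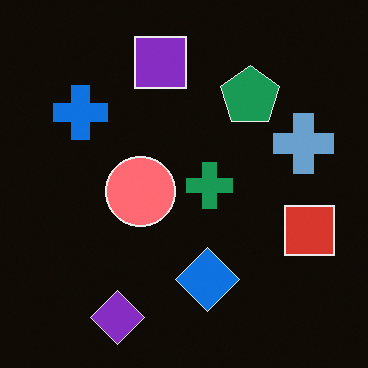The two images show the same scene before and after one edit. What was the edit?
The image was color-inverted (negative).

The light background has become dark and every shape's color is its complement — a photographic negative.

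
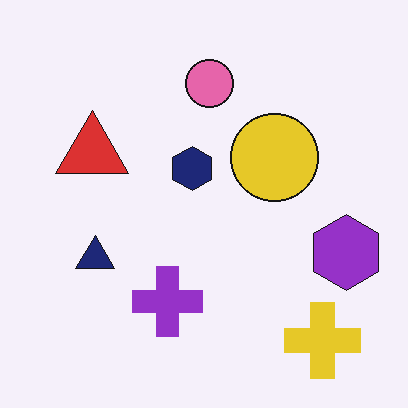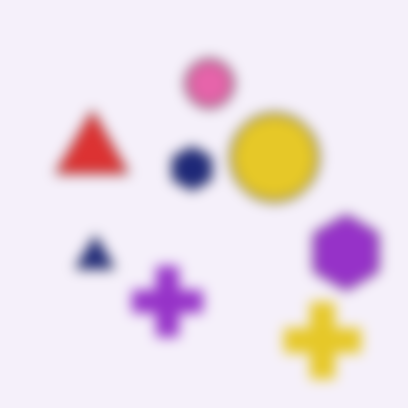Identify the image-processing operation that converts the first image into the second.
The second image is the first heavily blurred.

Shape edges and outlines are uniformly softened across the whole image.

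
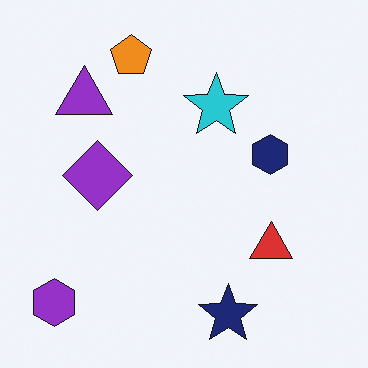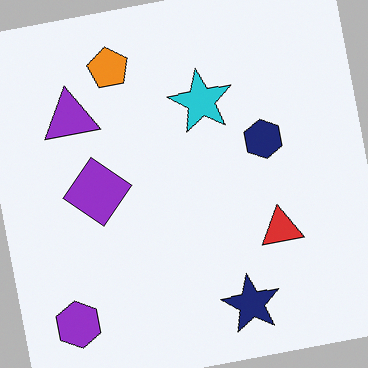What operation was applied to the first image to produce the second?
The second image is the first rotated counter-clockwise by a small amount.

Every shape is tilted by the same angle and the image corners show triangular fill wedges — a whole-image rotation by a non-right angle.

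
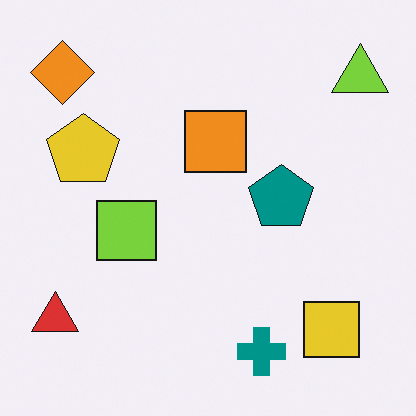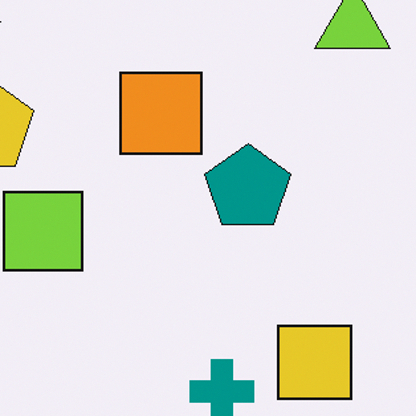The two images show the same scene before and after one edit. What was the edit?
It was cropped slightly and scaled back up.

The visible shapes are larger and the field of view is narrower; shapes near the original edges may be partly or wholly outside the frame — a crop-and-rescale.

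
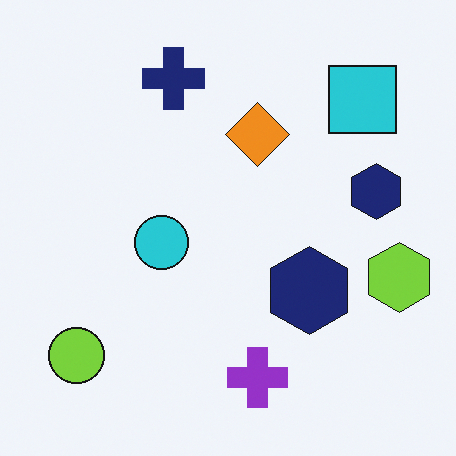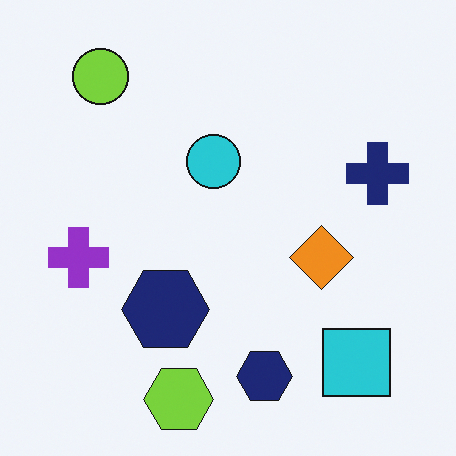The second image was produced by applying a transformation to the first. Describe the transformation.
Rotated 90° clockwise.

The lime circle sits in the bottom-left of the first image and the top-left of the second — consistent with a whole-image 90° clockwise rotation.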